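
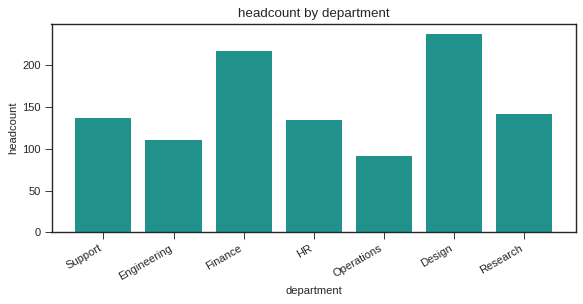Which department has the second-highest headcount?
Top 3: Design ≈ 240, Finance ≈ 220, Research ≈ 140.

Finance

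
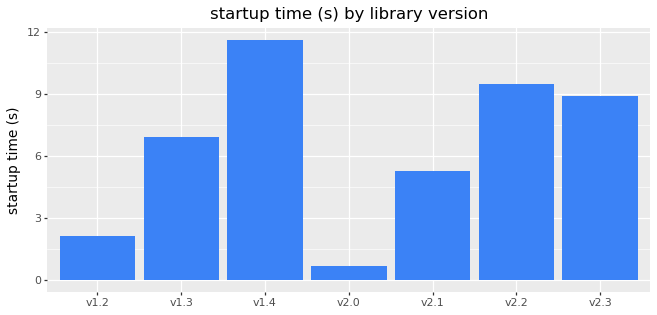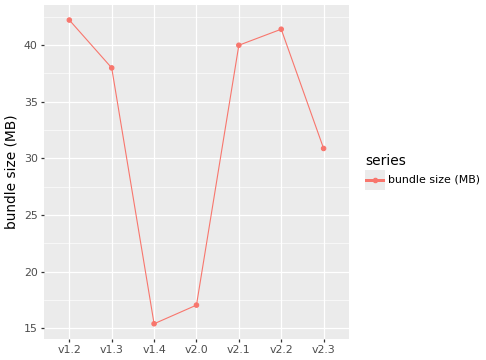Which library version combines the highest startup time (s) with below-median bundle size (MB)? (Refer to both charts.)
v1.4

Chart 2 median bundle size (MB) ≈ 40; below-median library versions: v1.4, v2.0, v2.3. Among those, v1.4 has the highest startup time (s) (≈ 12).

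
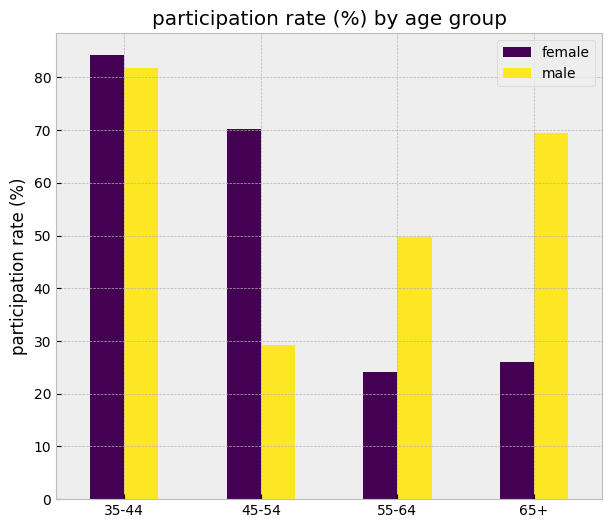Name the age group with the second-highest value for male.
65+

Top 3 for male: 35-44 ≈ 80, 65+ ≈ 70, 55-64 ≈ 50.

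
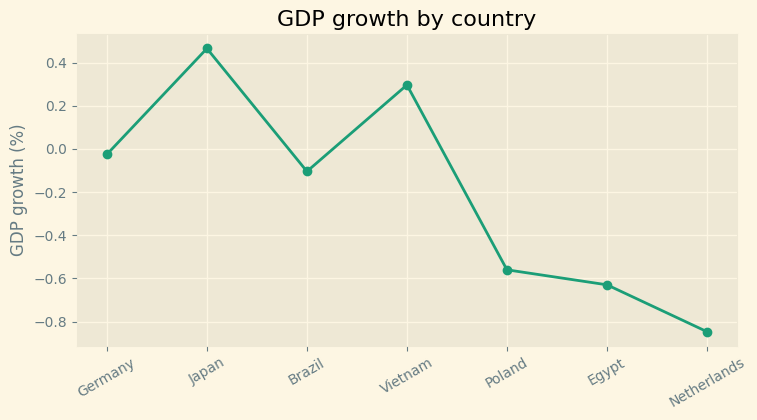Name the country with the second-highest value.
Vietnam

Top 3: Japan ≈ 0.4, Vietnam ≈ 0.2, Germany ≈ 0.0.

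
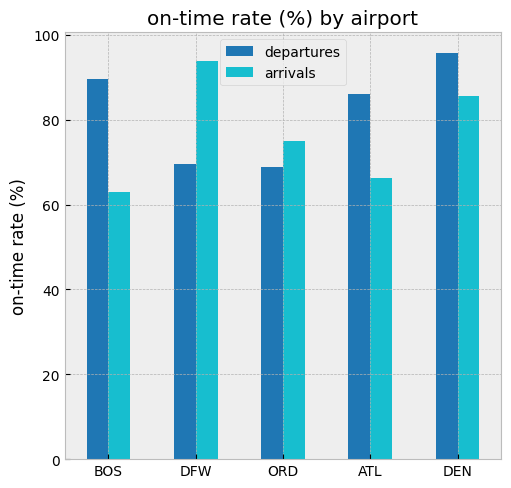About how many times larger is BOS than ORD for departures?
BOS ≈ 90, ORD ≈ 70; 90/70 ≈ 1.29.

≈ 1.29×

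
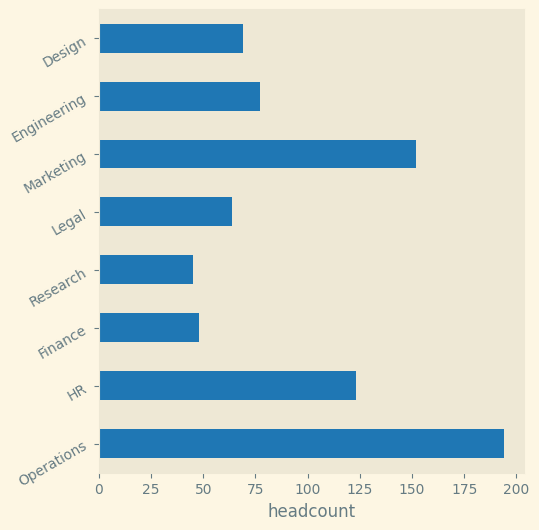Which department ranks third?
Top 4: Operations ≈ 200, Marketing ≈ 160, HR ≈ 120, Engineering ≈ 80.

HR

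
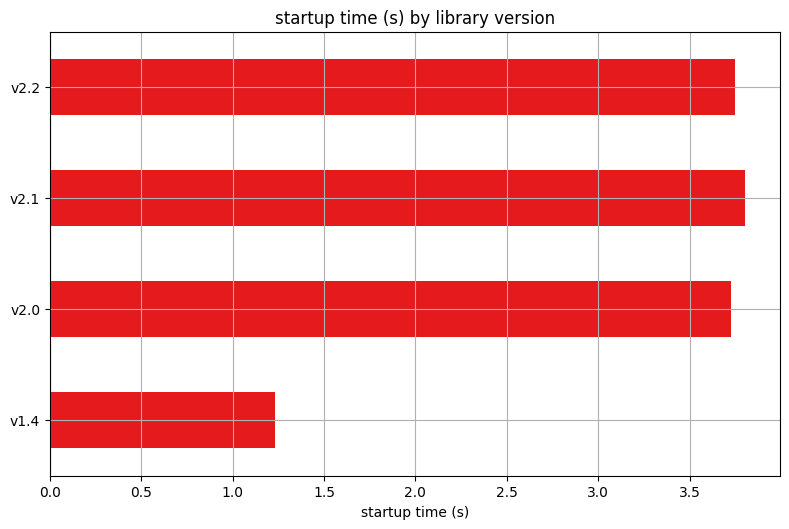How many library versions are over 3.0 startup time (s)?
Above 3.0: v2.0, v2.1, v2.2.

3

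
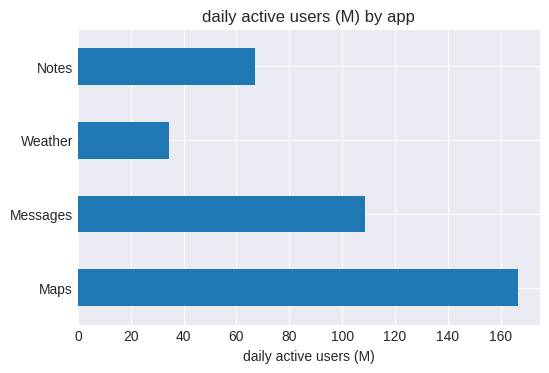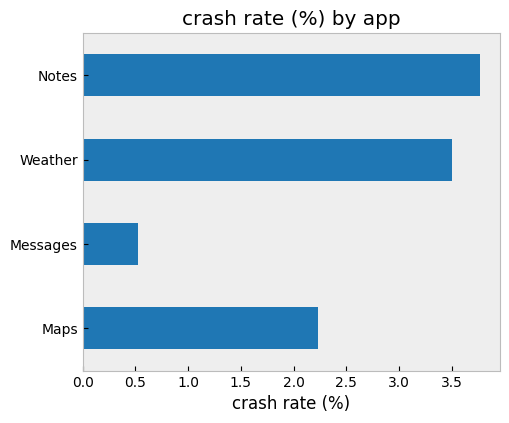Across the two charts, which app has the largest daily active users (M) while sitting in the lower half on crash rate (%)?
Maps

Chart 2 median crash rate (%) ≈ 3; below-median apps: Maps, Messages. Among those, Maps has the highest daily active users (M) (≈ 160).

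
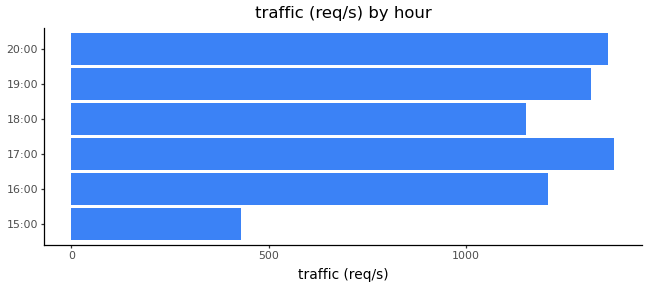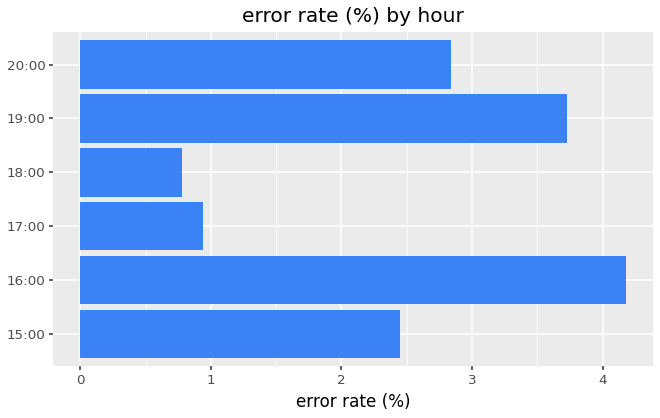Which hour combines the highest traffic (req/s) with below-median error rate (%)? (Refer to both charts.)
17:00

Chart 2 median error rate (%) ≈ 2.5; below-median hours: 15:00, 17:00, 18:00. Among those, 17:00 has the highest traffic (req/s) (≈ 1400).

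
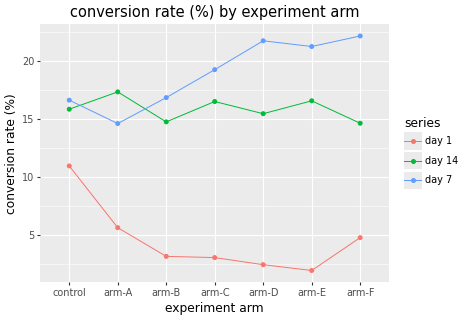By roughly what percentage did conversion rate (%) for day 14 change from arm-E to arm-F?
arm-E ≈ 16, arm-F ≈ 14; (14 − 16) / 16 ≈ -12.5%.

≈ -12.5%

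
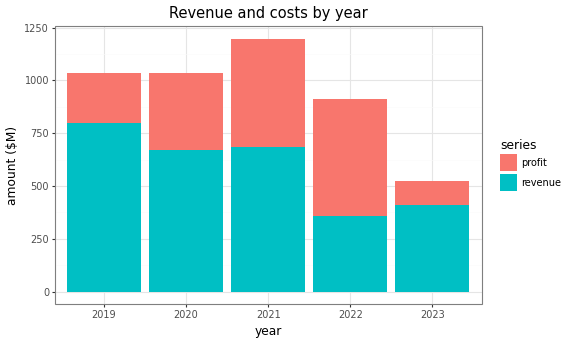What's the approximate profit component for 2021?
profit top ≈ 1200, bottom ≈ 700; segment ≈ 500.

≈ 500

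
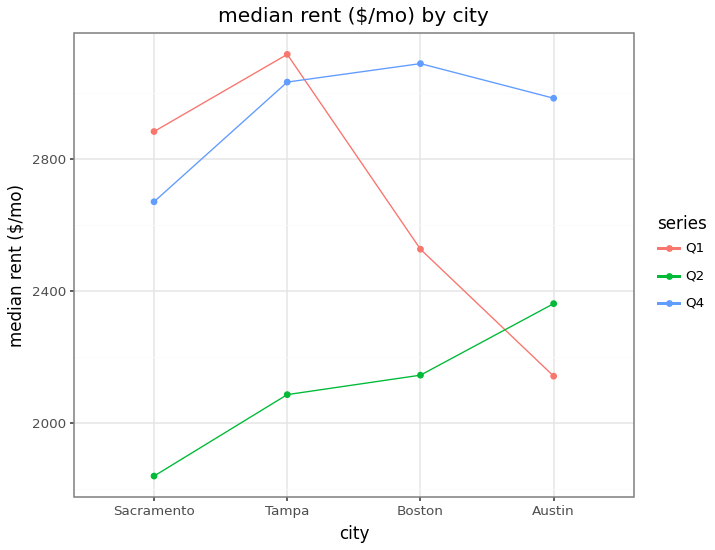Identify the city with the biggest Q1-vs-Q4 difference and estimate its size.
Austin, ≈ 800 $/mo

Austin: Q1 ≈ 2200, Q4 ≈ 3000 → gap ≈ 800. Next-largest (Boston) is only ≈ 400.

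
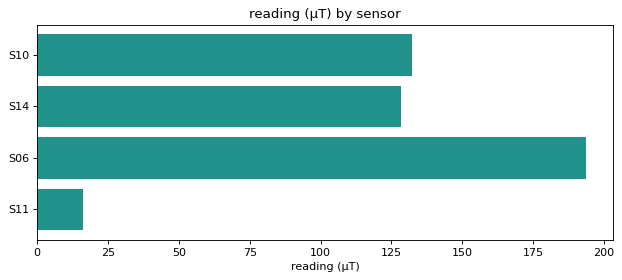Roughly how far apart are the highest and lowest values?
Max S06 ≈ 200, min S11 ≈ 20; range ≈ 180.

≈ 180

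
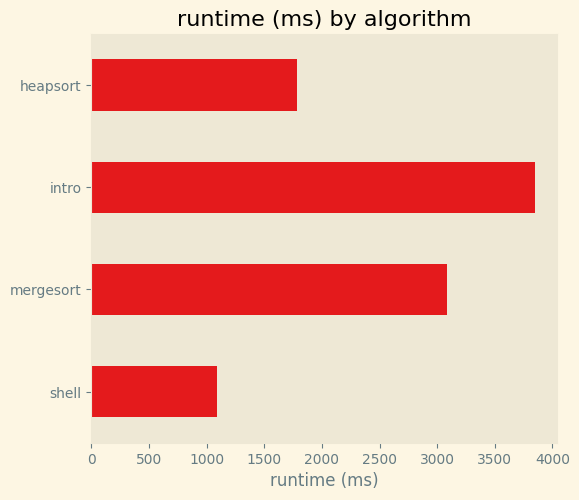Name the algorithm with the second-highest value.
Top 3: intro ≈ 4000, mergesort ≈ 3000, heapsort ≈ 2000.

mergesort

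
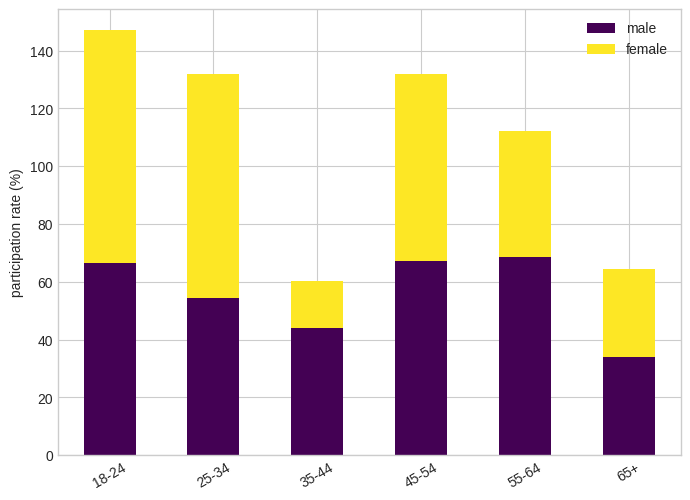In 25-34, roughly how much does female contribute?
≈ 80

female top ≈ 140, bottom ≈ 60; segment ≈ 80.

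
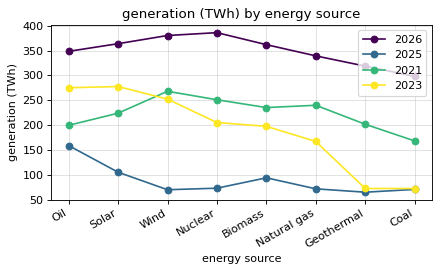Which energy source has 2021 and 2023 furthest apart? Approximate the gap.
Geothermal, ≈ 150 TWh

Geothermal: 2021 ≈ 200, 2023 ≈ 50 → gap ≈ 150. Next-largest (Coal) is only ≈ 100.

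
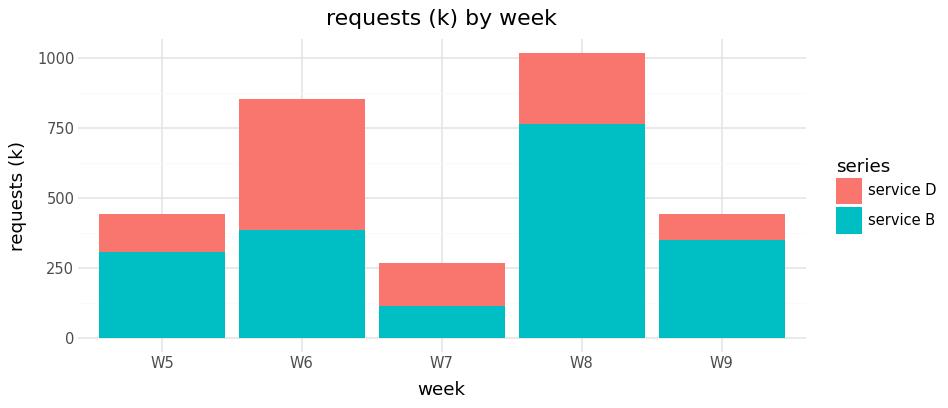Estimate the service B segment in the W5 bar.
≈ 300

service B top ≈ 300, bottom ≈ 0; segment ≈ 300.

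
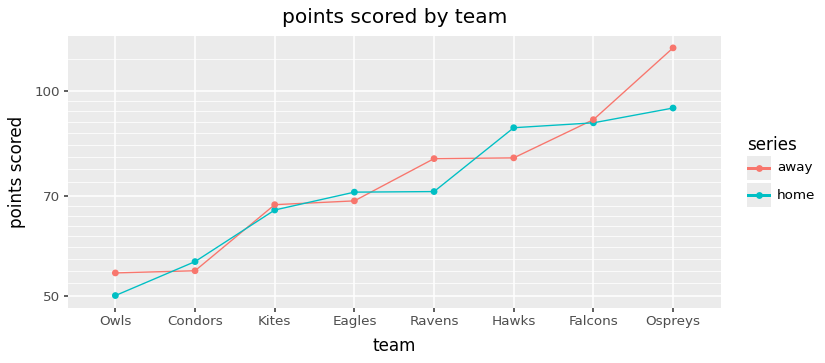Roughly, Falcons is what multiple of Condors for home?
≈ 1.5×

Falcons ≈ 90, Condors ≈ 60; 90/60 ≈ 1.5.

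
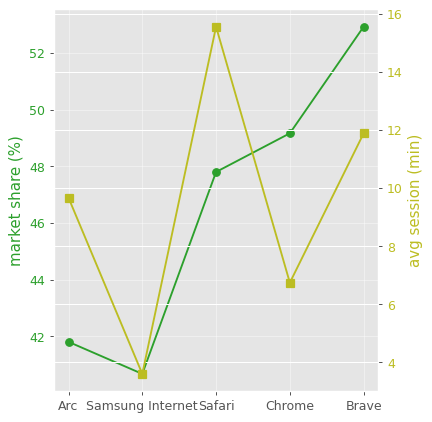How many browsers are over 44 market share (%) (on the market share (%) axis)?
3

Above 44: Safari, Chrome, Brave.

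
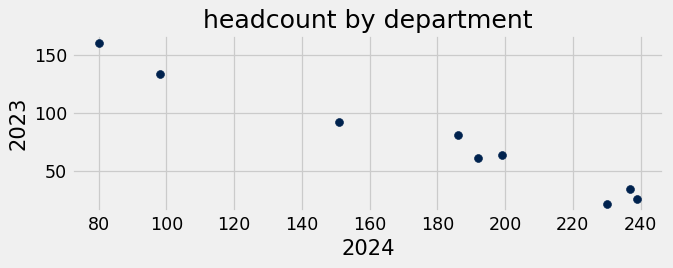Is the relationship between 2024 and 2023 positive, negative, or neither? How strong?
Points are negatively correlated; strong (|r| ≈ 1.0).

negative, strong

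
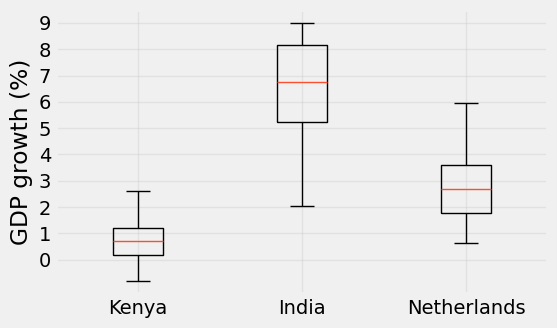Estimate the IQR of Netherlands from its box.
≈ 2

Q3 ≈ 4, Q1 ≈ 2; IQR ≈ 2.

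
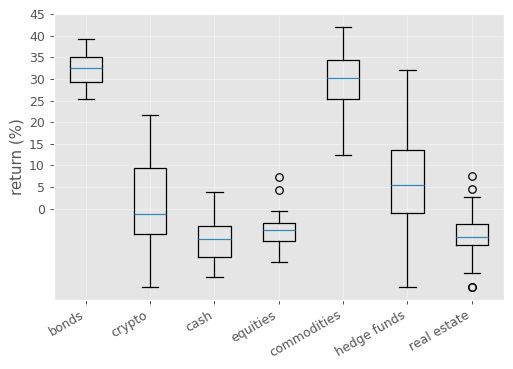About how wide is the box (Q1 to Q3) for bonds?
Q3 ≈ 35, Q1 ≈ 30; IQR ≈ 5.

≈ 5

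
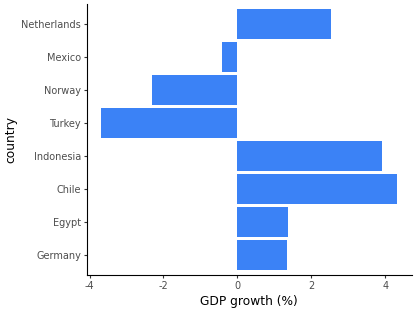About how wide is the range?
Max Chile ≈ 4, min Turkey ≈ -4; range ≈ 8.

≈ 8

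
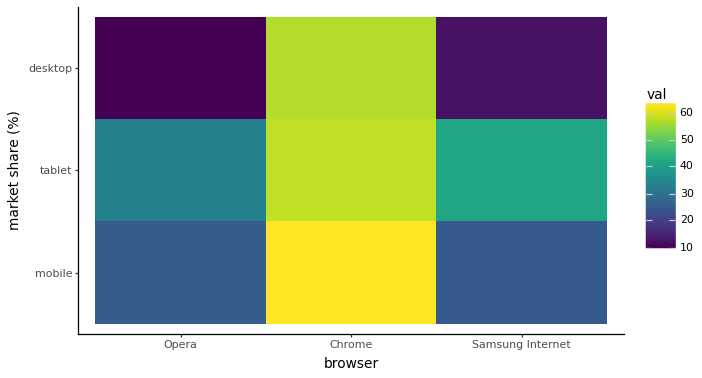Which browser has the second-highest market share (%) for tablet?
Samsung Internet

Top 3 for tablet: Chrome ≈ 60, Samsung Internet ≈ 40, Opera ≈ 35.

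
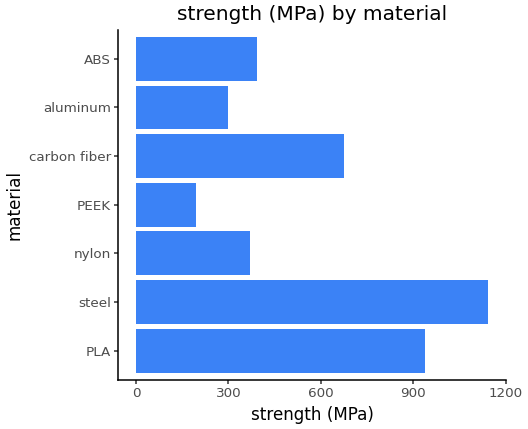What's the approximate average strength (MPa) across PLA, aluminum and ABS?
(900 + 300 + 400) / 3 ≈ 533.

≈ 533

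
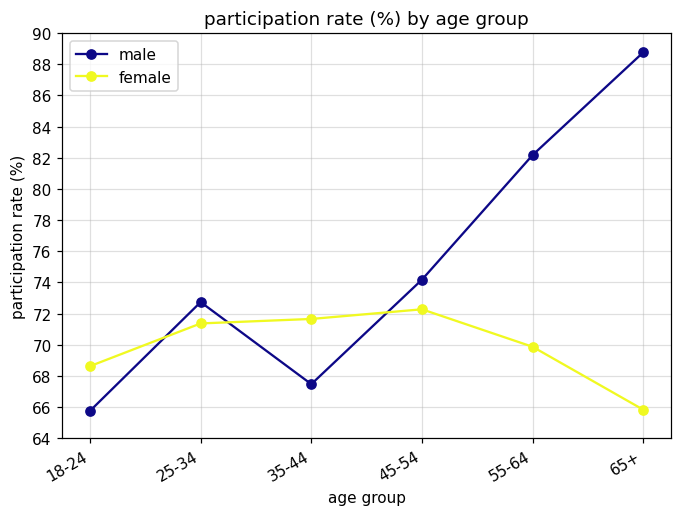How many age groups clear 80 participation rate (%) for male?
2

Above 80: 55-64, 65+.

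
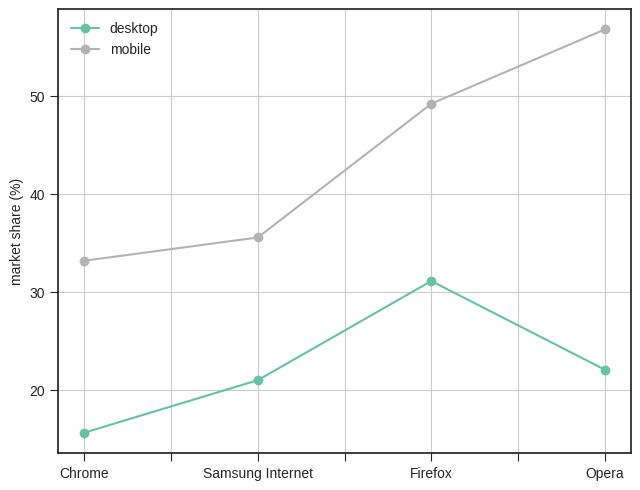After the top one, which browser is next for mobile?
Firefox

Top 3 for mobile: Opera ≈ 55, Firefox ≈ 50, Samsung Internet ≈ 35.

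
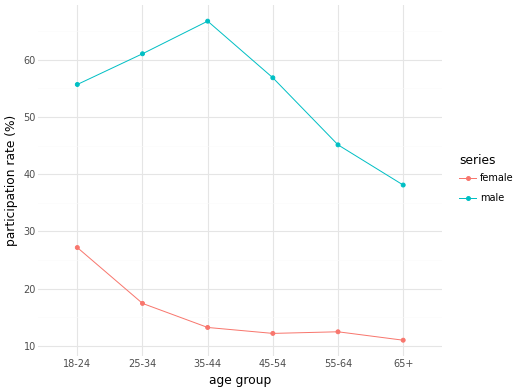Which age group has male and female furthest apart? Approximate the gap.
35-44: male ≈ 65, female ≈ 15 → gap ≈ 50. Next-largest (45-54) is only ≈ 45.

35-44, ≈ 50 %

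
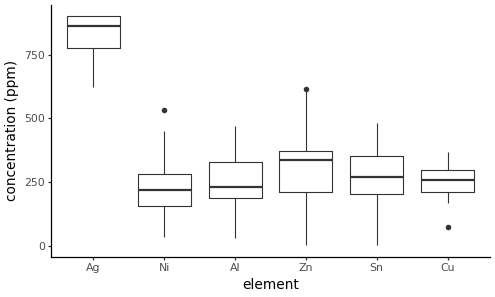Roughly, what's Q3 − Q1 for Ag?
≈ 100

Q3 ≈ 900, Q1 ≈ 800; IQR ≈ 100.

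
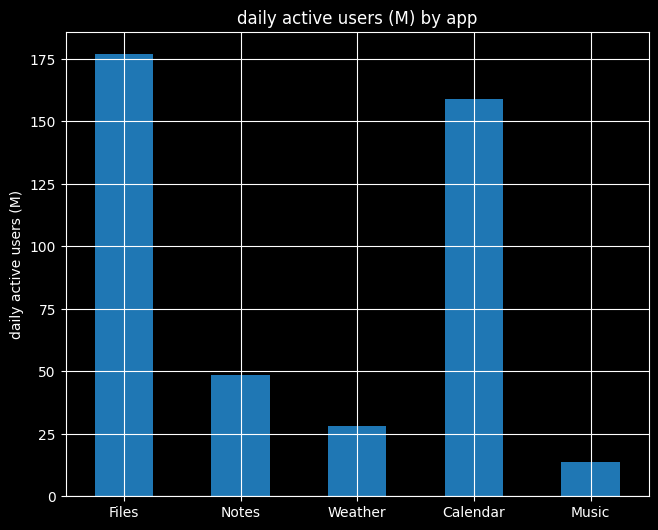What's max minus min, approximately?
Max Files ≈ 180, min Music ≈ 20; range ≈ 160.

≈ 160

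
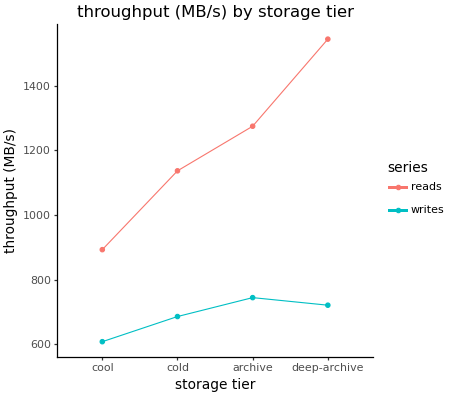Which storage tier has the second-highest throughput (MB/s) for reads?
Top 3 for reads: deep-archive ≈ 1500, archive ≈ 1300, cold ≈ 1100.

archive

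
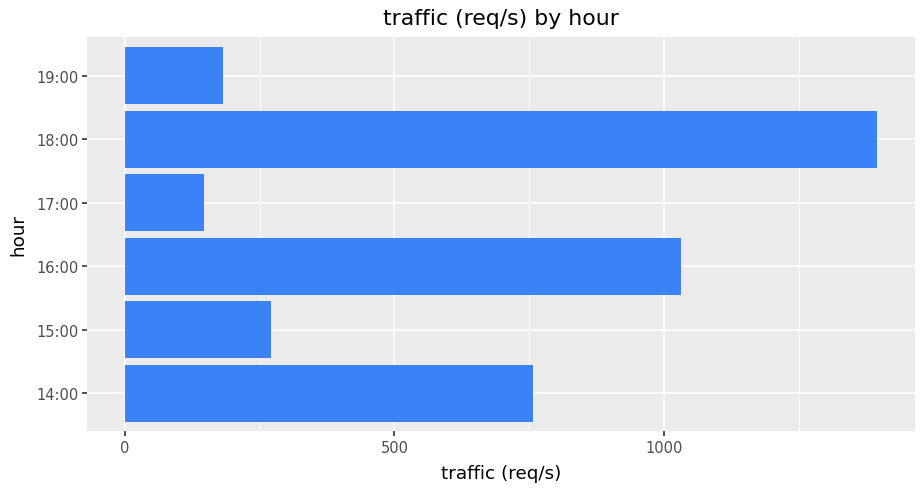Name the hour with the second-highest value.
Top 3: 18:00 ≈ 1400, 16:00 ≈ 1000, 14:00 ≈ 800.

16:00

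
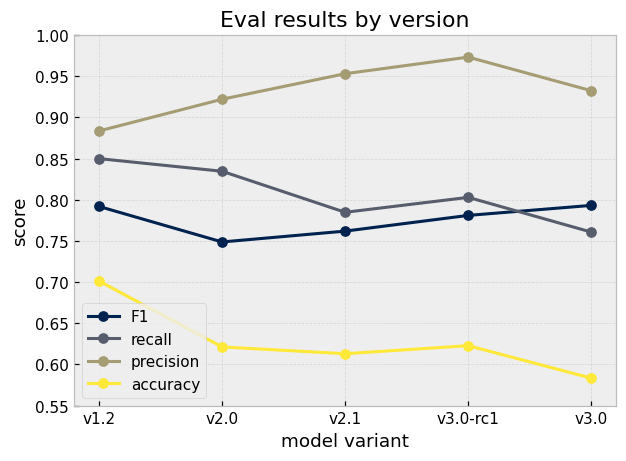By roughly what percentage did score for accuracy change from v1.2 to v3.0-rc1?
v1.2 ≈ 0.70, v3.0-rc1 ≈ 0.60; (0.60 − 0.70) / 0.70 ≈ -14.3%.

≈ -14.3%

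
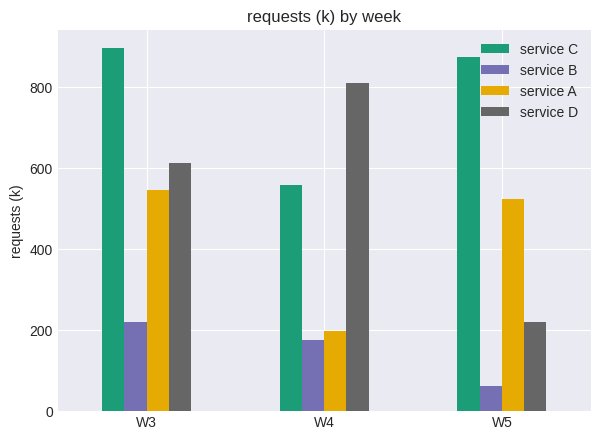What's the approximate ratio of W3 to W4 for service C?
W3 ≈ 900, W4 ≈ 600; 900/600 ≈ 1.5.

≈ 1.5×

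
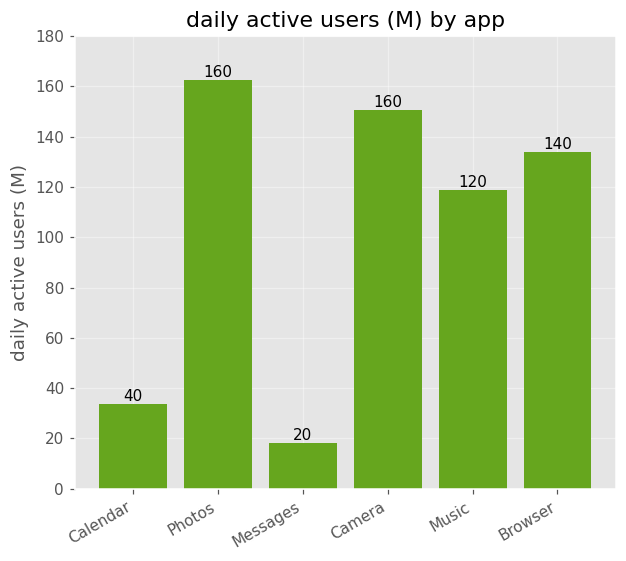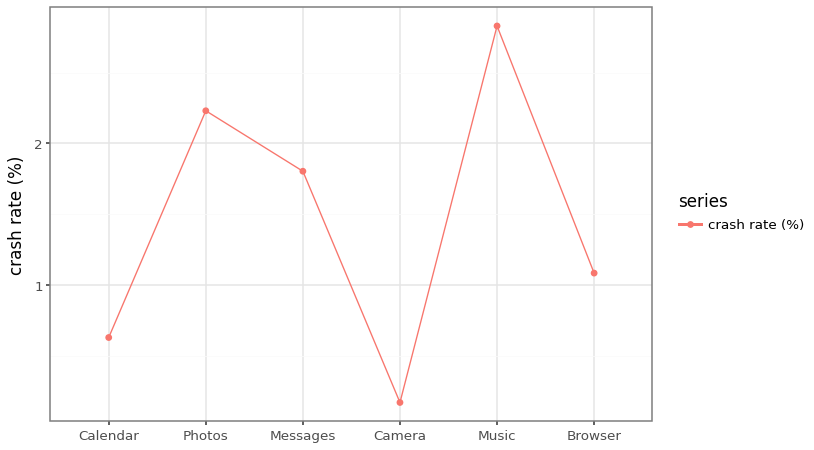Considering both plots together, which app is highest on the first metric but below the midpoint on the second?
Chart 2 median crash rate (%) ≈ 1.5; below-median apps: Calendar, Camera, Browser. Among those, Camera has the highest daily active users (M) (≈ 160).

Camera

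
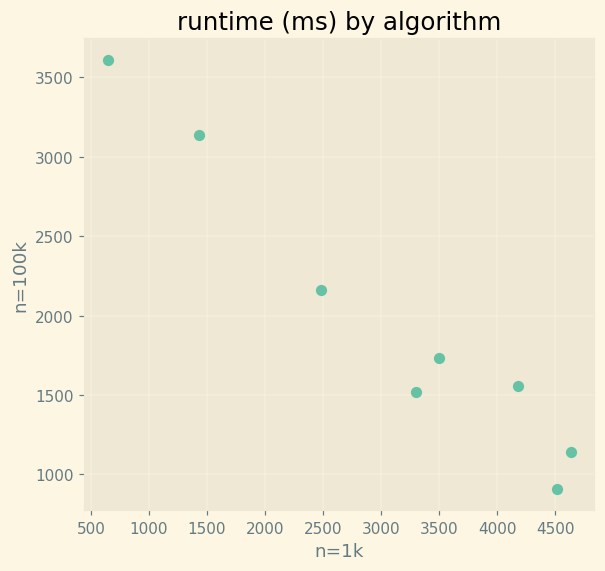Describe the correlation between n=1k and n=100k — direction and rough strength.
negative, strong

Points are negatively correlated; strong (|r| ≈ 1.0).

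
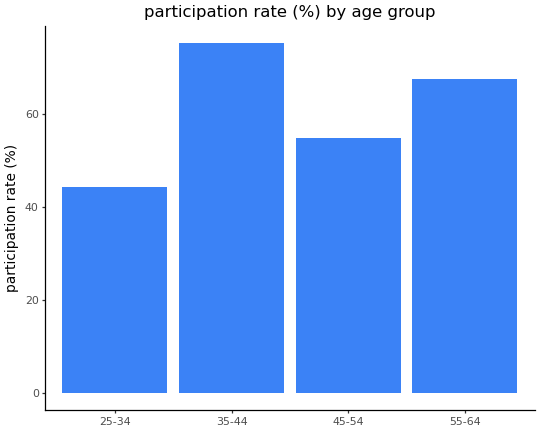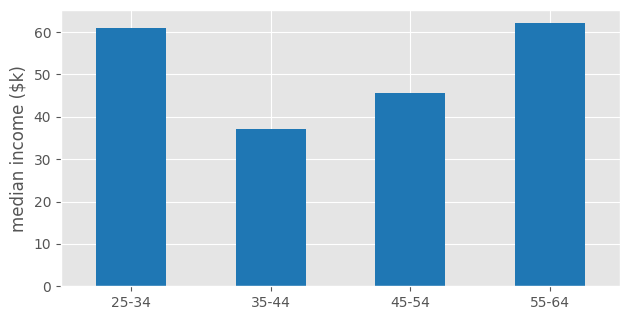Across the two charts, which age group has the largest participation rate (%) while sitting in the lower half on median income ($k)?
35-44

Chart 2 median median income ($k) ≈ 50; below-median age groups: 35-44, 45-54. Among those, 35-44 has the highest participation rate (%) (≈ 80).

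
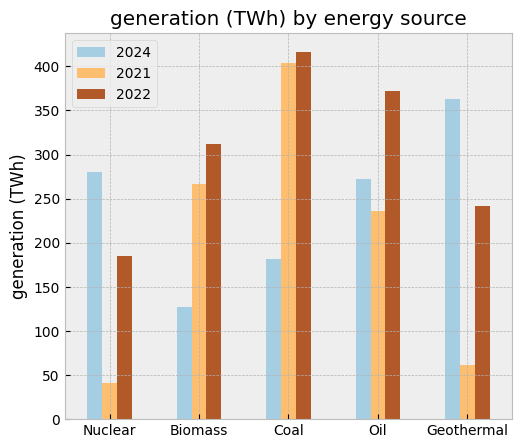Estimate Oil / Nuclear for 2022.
≈ 1.75×

Oil ≈ 350, Nuclear ≈ 200; 350/200 ≈ 1.75.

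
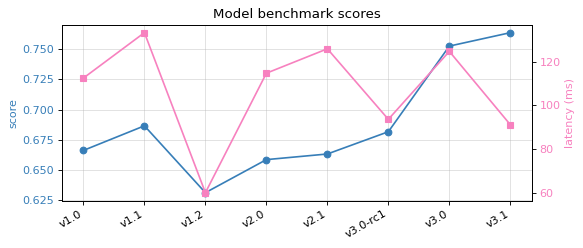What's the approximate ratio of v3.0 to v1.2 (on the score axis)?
v3.0 ≈ 0.76, v1.2 ≈ 0.64; 0.76/0.64 ≈ 1.19.

≈ 1.19×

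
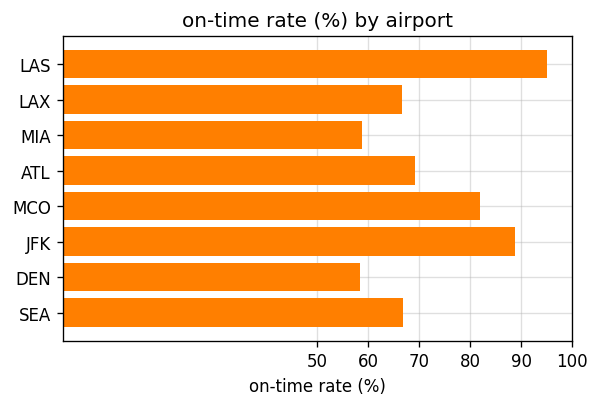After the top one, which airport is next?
Top 3: LAS ≈ 100, JFK ≈ 90, MCO ≈ 80.

JFK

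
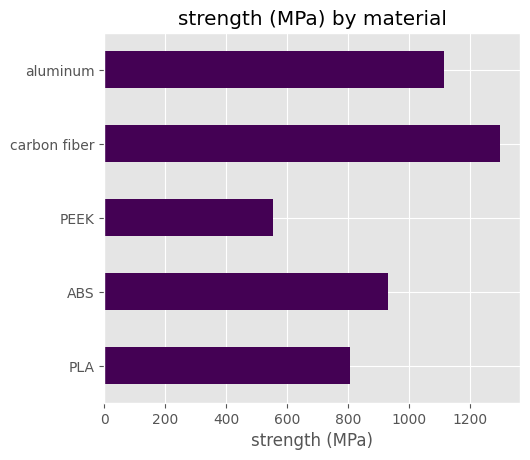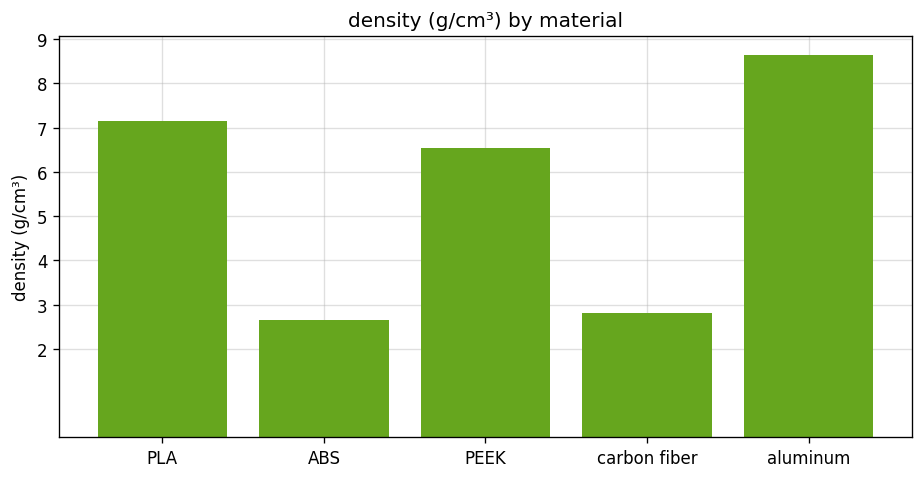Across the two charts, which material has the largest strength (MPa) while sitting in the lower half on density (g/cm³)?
Chart 2 median density (g/cm³) ≈ 7; below-median materials: ABS, carbon fiber. Among those, carbon fiber has the highest strength (MPa) (≈ 1200).

carbon fiber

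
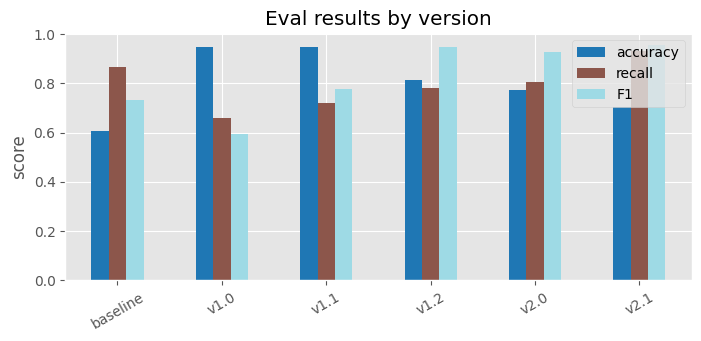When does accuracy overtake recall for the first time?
baseline: accuracy ≈ 0.6 vs recall ≈ 0.9 (not yet); v1.0: accuracy ≈ 0.9 vs recall ≈ 0.7 (first crossover).

v1.0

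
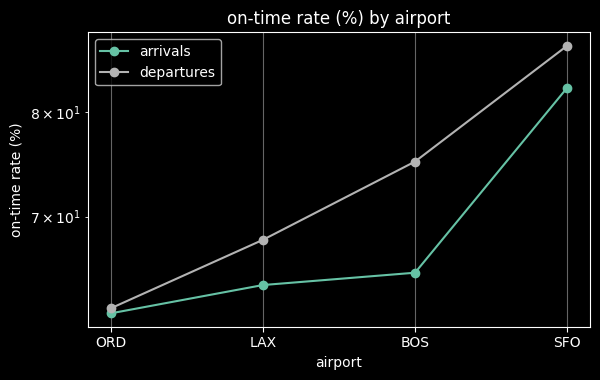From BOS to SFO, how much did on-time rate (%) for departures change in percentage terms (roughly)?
BOS ≈ 75, SFO ≈ 85; (85 − 75) / 75 ≈ +13.3%.

≈ +13.3%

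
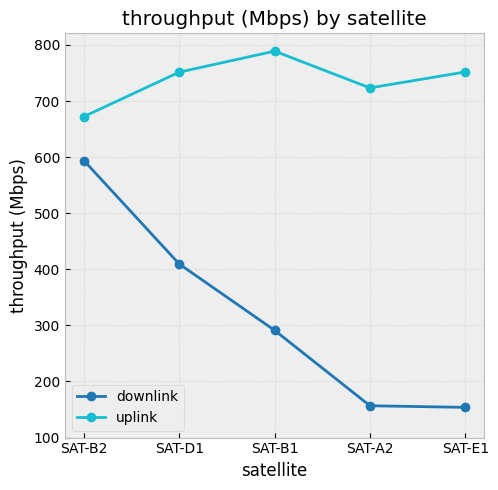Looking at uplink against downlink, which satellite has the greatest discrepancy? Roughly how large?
SAT-E1: uplink ≈ 800, downlink ≈ 200 → gap ≈ 600. Next-largest (SAT-A2) is only ≈ 500.

SAT-E1, ≈ 600 Mbps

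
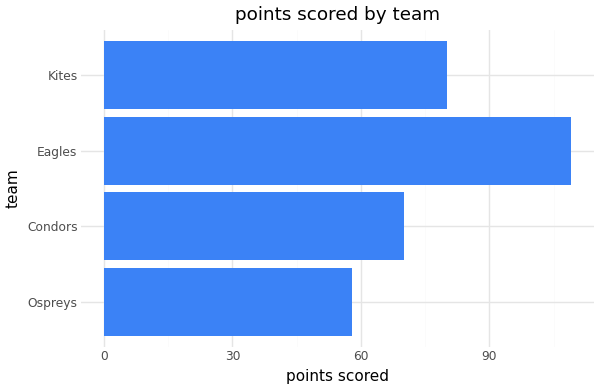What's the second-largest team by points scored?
Top 3: Eagles ≈ 110, Kites ≈ 80, Condors ≈ 70.

Kites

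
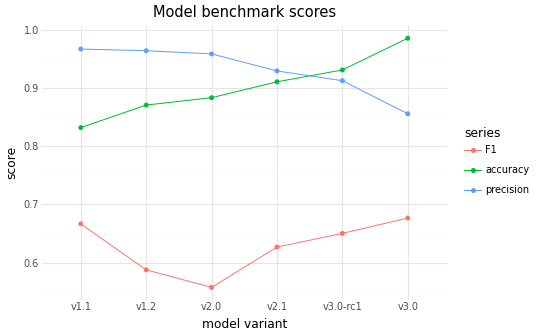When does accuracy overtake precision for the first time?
v2.1: accuracy ≈ 0.90 vs precision ≈ 0.95 (not yet); v3.0-rc1: accuracy ≈ 0.95 vs precision ≈ 0.90 (first crossover).

v3.0-rc1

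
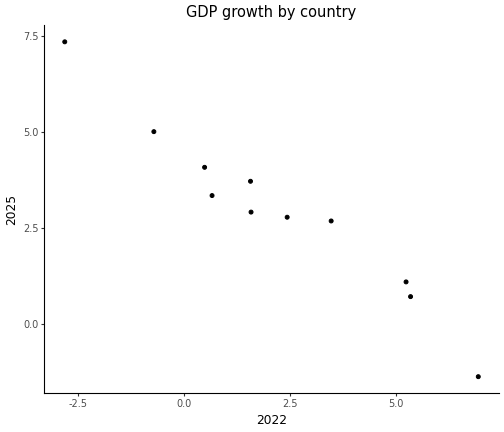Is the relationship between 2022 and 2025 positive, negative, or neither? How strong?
Points are negatively correlated; strong (|r| ≈ 1.0).

negative, strong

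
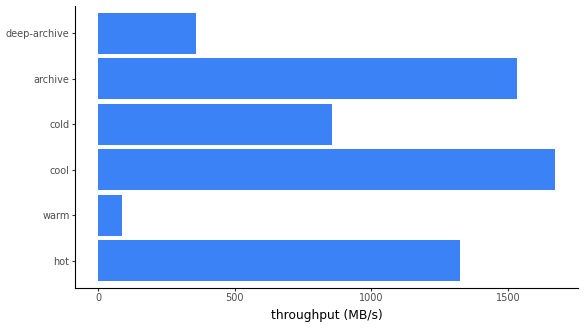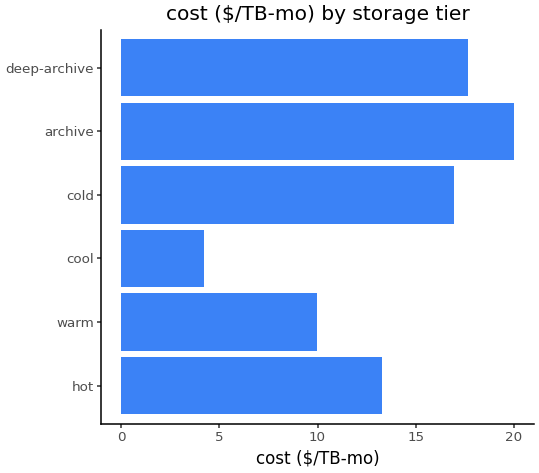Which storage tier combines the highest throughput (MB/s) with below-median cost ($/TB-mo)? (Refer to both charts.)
Chart 2 median cost ($/TB-mo) ≈ 16; below-median storage tiers: hot, warm, cool. Among those, cool has the highest throughput (MB/s) (≈ 1600).

cool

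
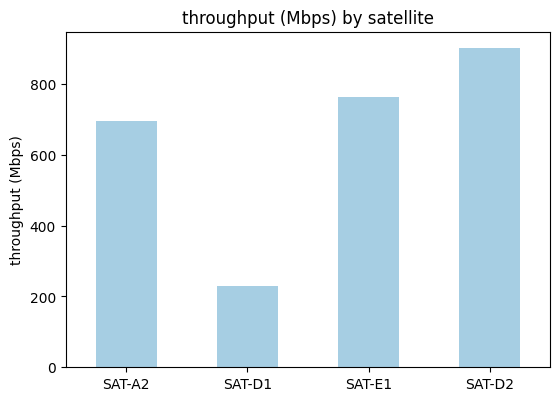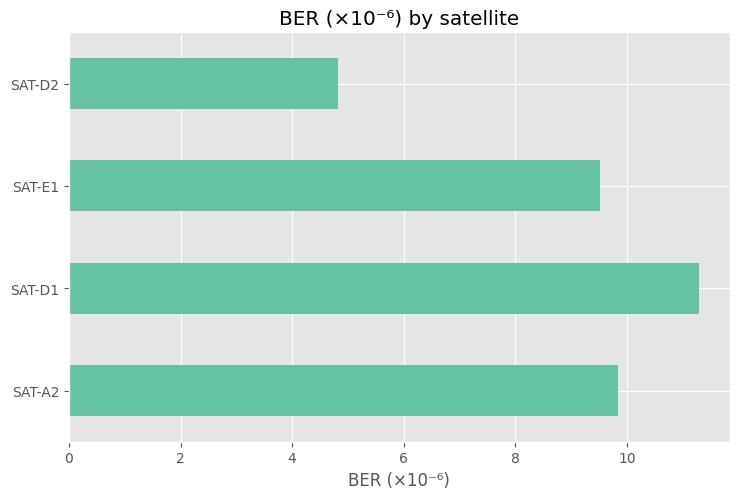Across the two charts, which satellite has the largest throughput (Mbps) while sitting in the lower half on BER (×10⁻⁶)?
SAT-D2

Chart 2 median BER (×10⁻⁶) ≈ 10; below-median satellites: SAT-E1, SAT-D2. Among those, SAT-D2 has the highest throughput (Mbps) (≈ 900).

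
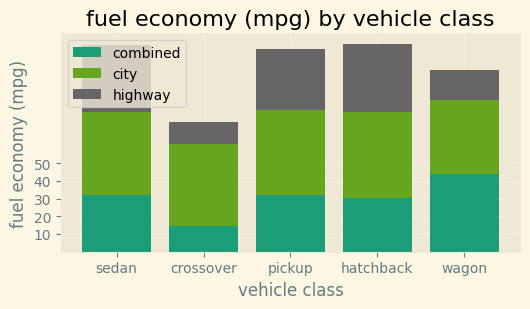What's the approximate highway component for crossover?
highway top ≈ 70, bottom ≈ 60; segment ≈ 10.

≈ 10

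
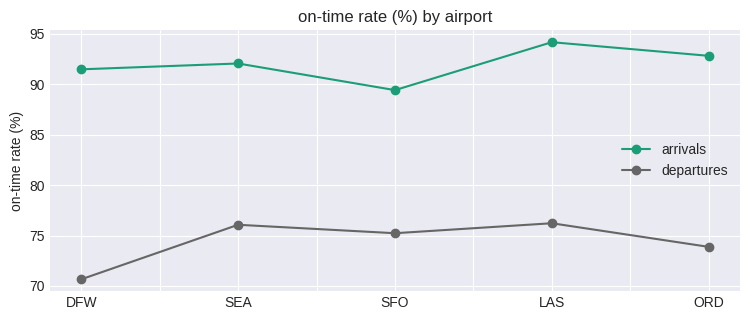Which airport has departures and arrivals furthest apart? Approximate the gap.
DFW, ≈ 22 %

DFW: departures ≈ 70, arrivals ≈ 92 → gap ≈ 22. Next-largest (ORD) is only ≈ 18.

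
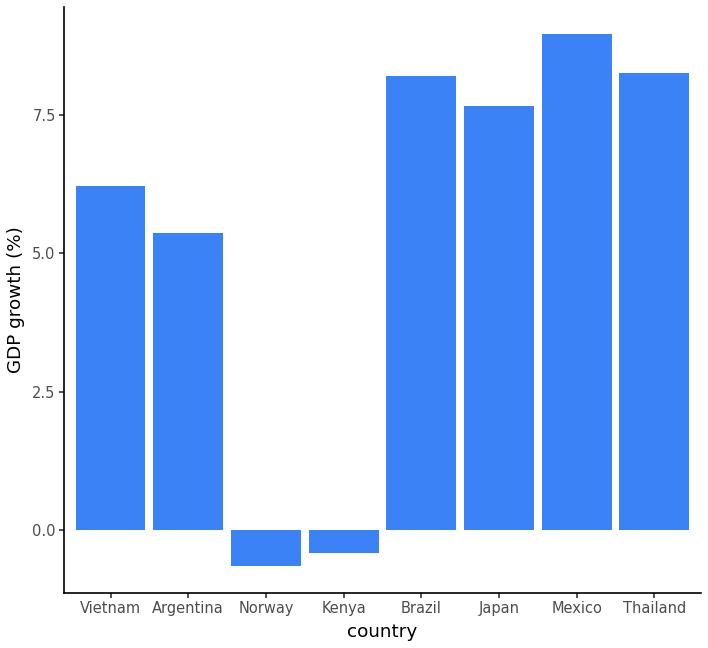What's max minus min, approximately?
Max Mexico ≈ 9, min Norway ≈ -1; range ≈ 10.

≈ 10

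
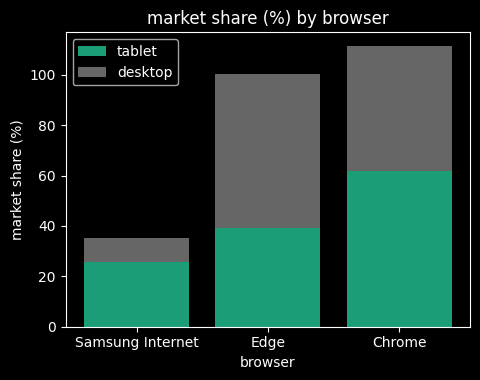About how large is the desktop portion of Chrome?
desktop top ≈ 110, bottom ≈ 60; segment ≈ 50.

≈ 50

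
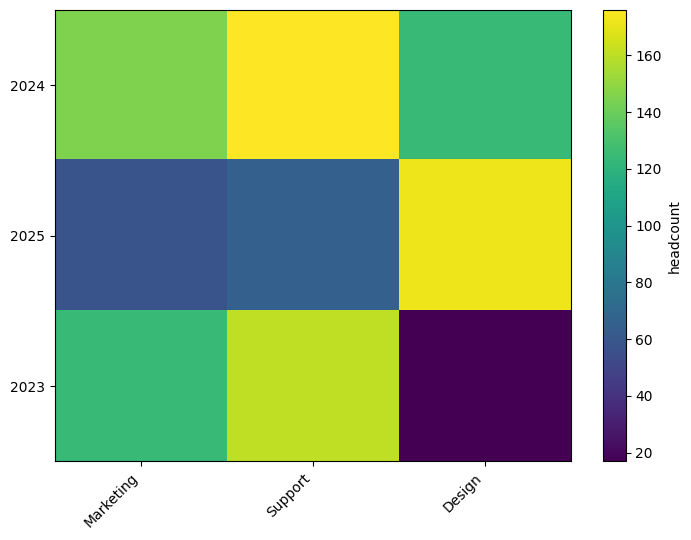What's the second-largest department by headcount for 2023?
Top 3 for 2023: Support ≈ 160, Marketing ≈ 120, Design ≈ 20.

Marketing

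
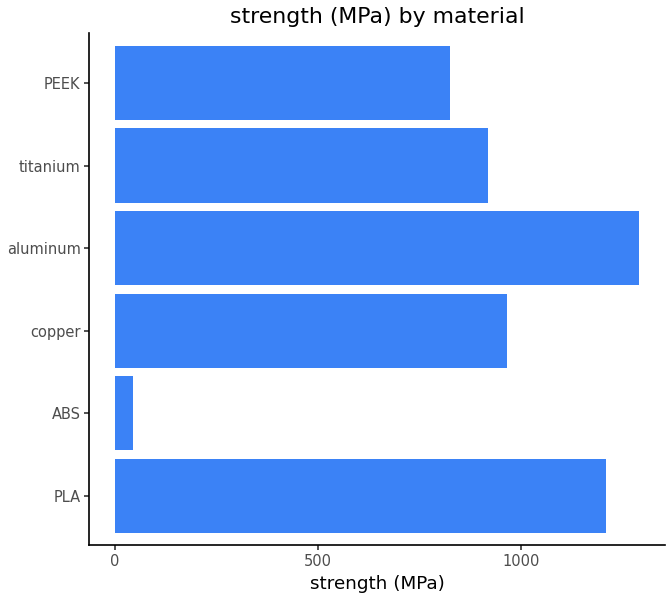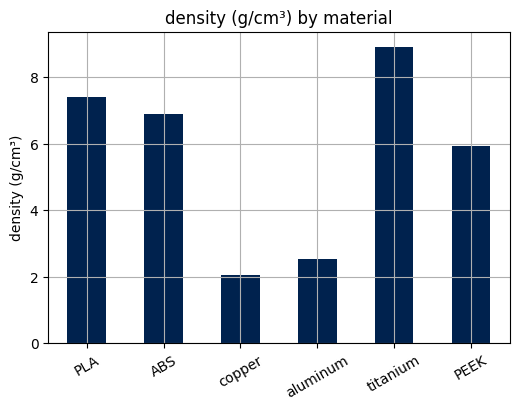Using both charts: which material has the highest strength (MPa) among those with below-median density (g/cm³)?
aluminum

Chart 2 median density (g/cm³) ≈ 6; below-median materials: copper, aluminum, PEEK. Among those, aluminum has the highest strength (MPa) (≈ 1200).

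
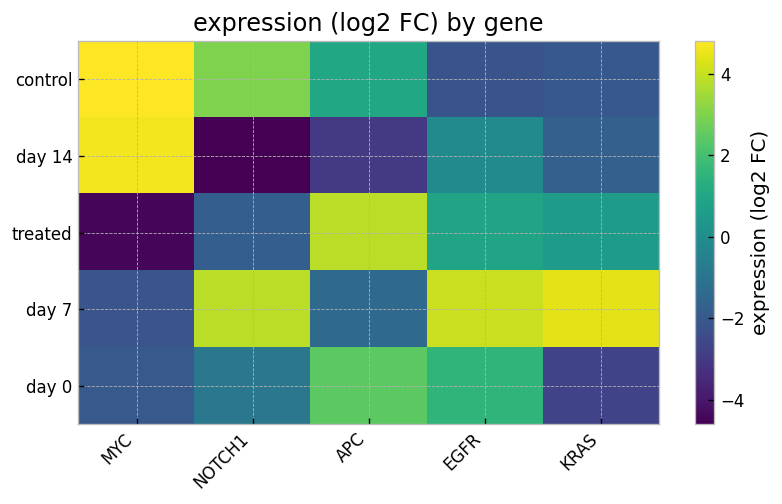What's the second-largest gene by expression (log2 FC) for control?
Top 3 for control: MYC ≈ 5, NOTCH1 ≈ 3, APC ≈ 1.

NOTCH1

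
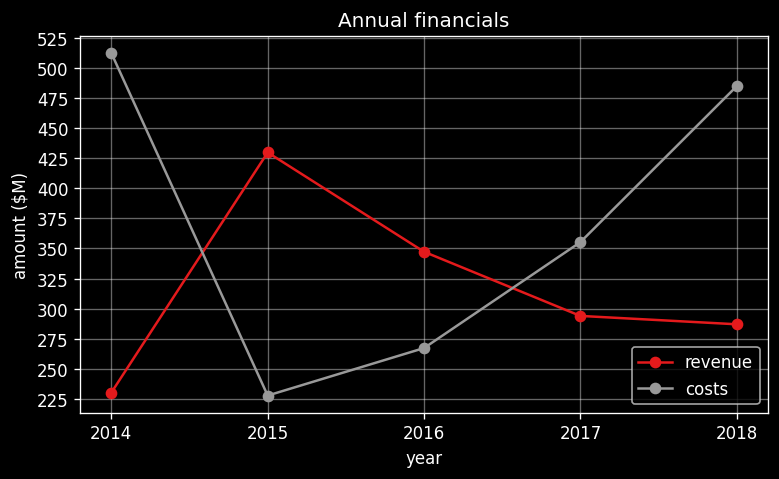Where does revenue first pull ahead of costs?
2014: revenue ≈ 225 vs costs ≈ 525 (not yet); 2015: revenue ≈ 425 vs costs ≈ 225 (first crossover).

2015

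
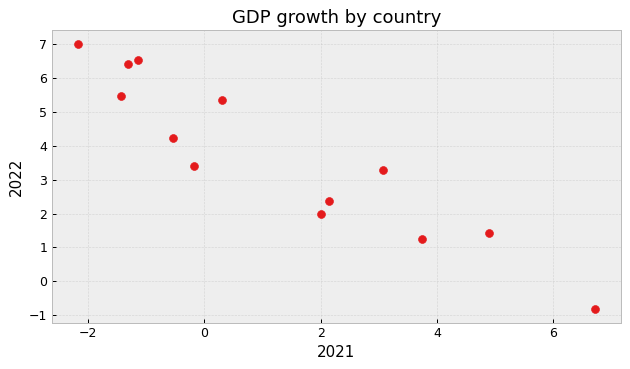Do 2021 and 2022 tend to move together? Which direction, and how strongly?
Points are negatively correlated; strong (|r| ≈ 0.9).

negative, strong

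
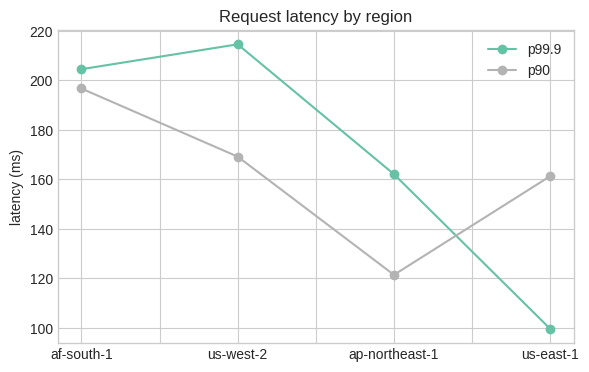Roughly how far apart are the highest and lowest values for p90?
Max af-south-1 ≈ 200, min ap-northeast-1 ≈ 120; range ≈ 80.

≈ 80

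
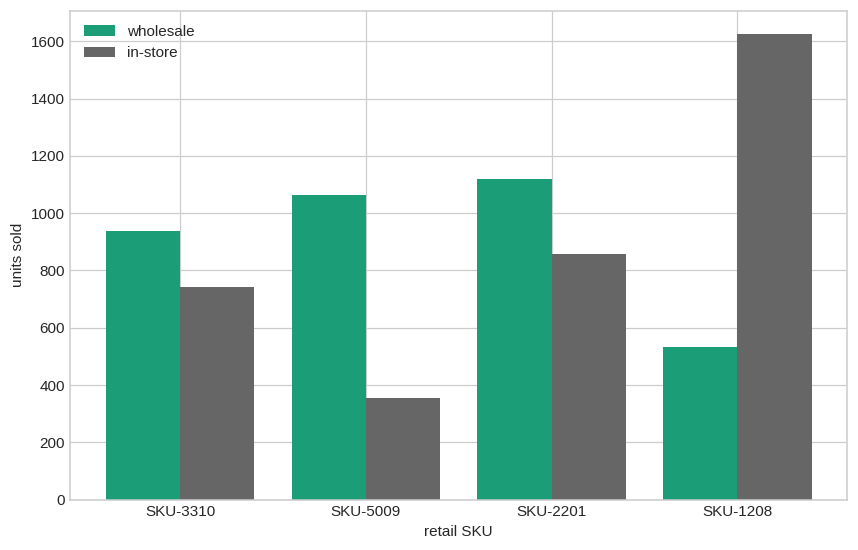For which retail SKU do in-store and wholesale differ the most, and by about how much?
SKU-1208, ≈ 1000

SKU-1208: in-store ≈ 1600, wholesale ≈ 600 → gap ≈ 1000. Next-largest (SKU-5009) is only ≈ 600.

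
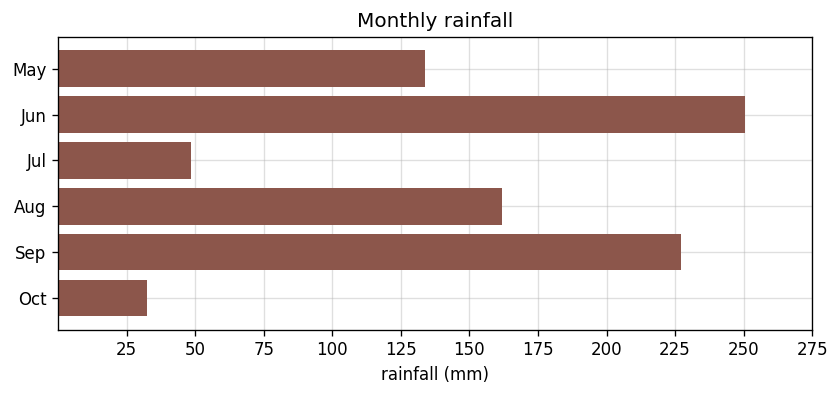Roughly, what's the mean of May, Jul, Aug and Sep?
≈ 138

(125 + 50 + 150 + 225) / 4 ≈ 138.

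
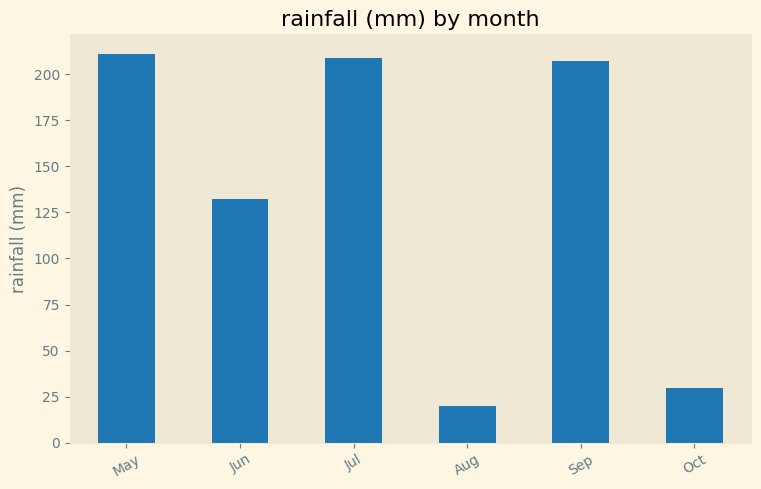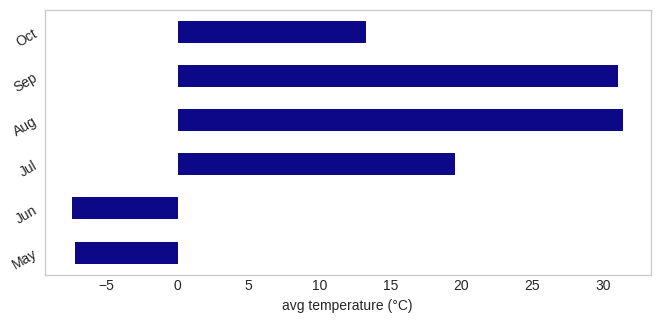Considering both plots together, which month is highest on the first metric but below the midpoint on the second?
May

Chart 2 median avg temperature (°C) ≈ 15; below-median months: May, Jun, Oct. Among those, May has the highest rainfall (mm) (≈ 220).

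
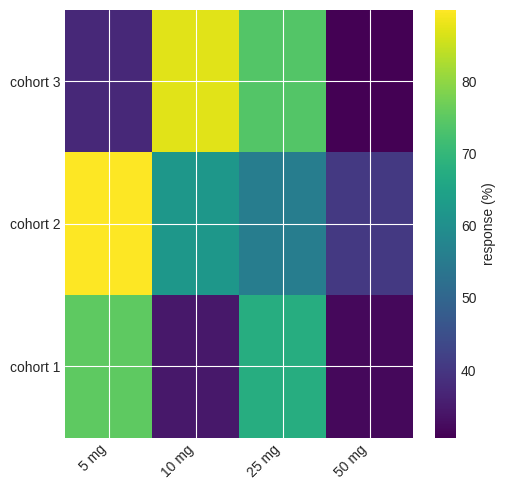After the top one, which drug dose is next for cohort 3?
25 mg

Top 3 for cohort 3: 10 mg ≈ 85, 25 mg ≈ 75, 5 mg ≈ 35.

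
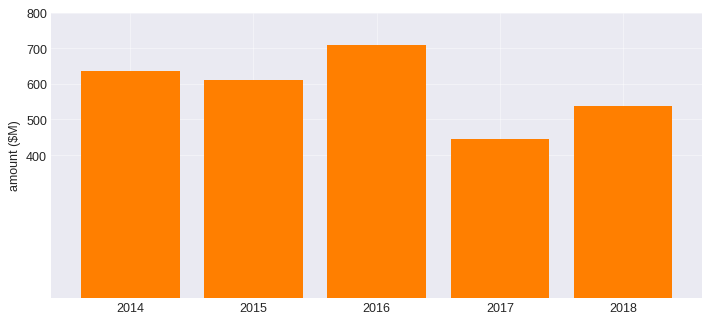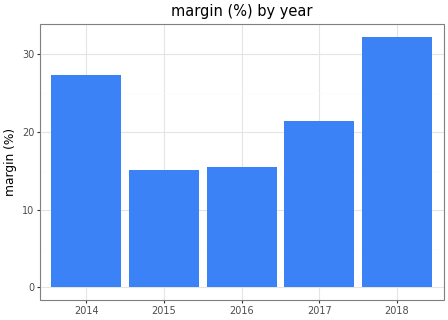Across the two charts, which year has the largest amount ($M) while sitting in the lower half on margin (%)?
2016

Chart 2 median margin (%) ≈ 20; below-median years: 2015, 2016. Among those, 2016 has the highest amount ($M) (≈ 700).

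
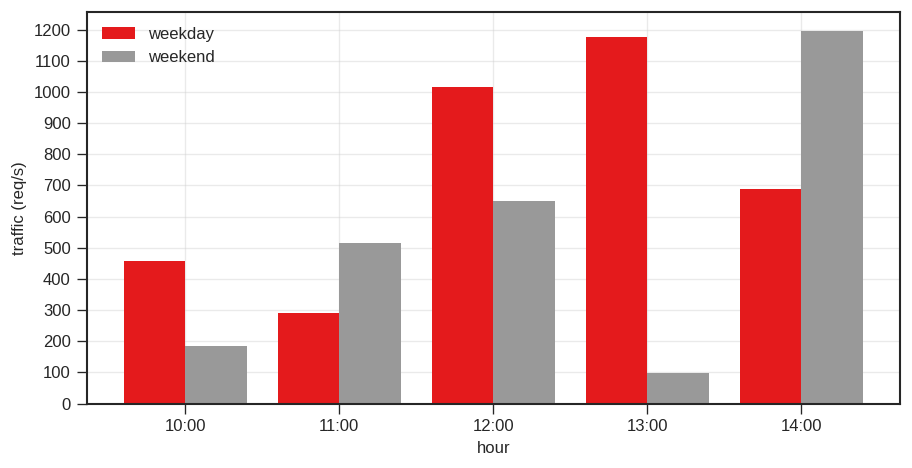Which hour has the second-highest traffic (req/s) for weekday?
Top 3 for weekday: 13:00 ≈ 1200, 12:00 ≈ 1000, 14:00 ≈ 700.

12:00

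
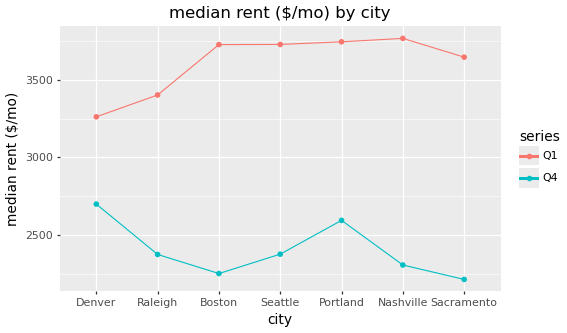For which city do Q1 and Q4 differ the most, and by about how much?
Boston: Q1 ≈ 3800, Q4 ≈ 2200 → gap ≈ 1600. Next-largest (Nashville) is only ≈ 1400.

Boston, ≈ 1600 $/mo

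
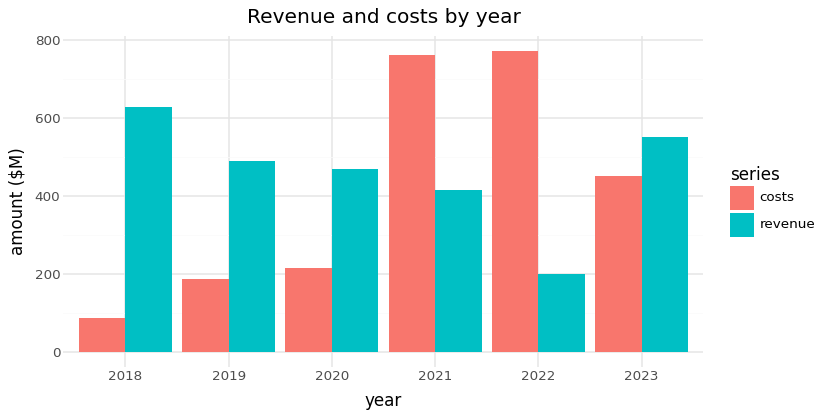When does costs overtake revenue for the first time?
2020: costs ≈ 200 vs revenue ≈ 500 (not yet); 2021: costs ≈ 800 vs revenue ≈ 400 (first crossover).

2021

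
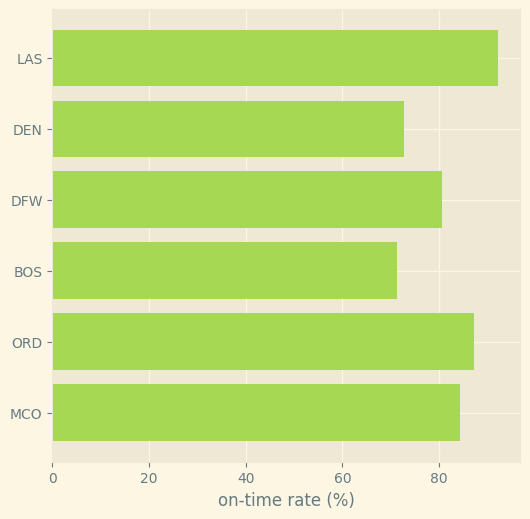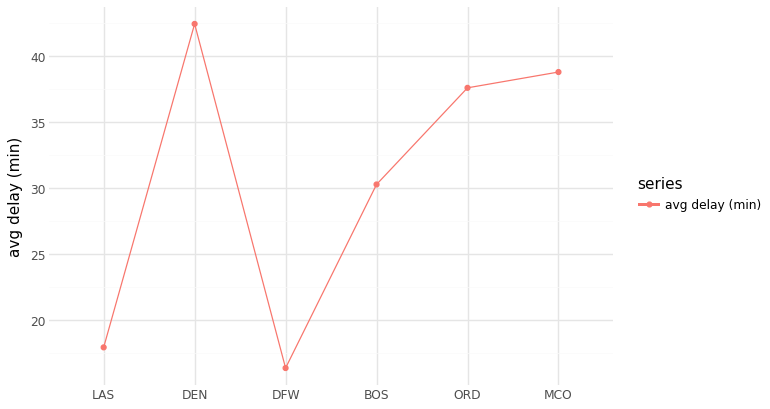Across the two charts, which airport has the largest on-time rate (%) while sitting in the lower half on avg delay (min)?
LAS

Chart 2 median avg delay (min) ≈ 35; below-median airports: LAS, DFW, BOS. Among those, LAS has the highest on-time rate (%) (≈ 90).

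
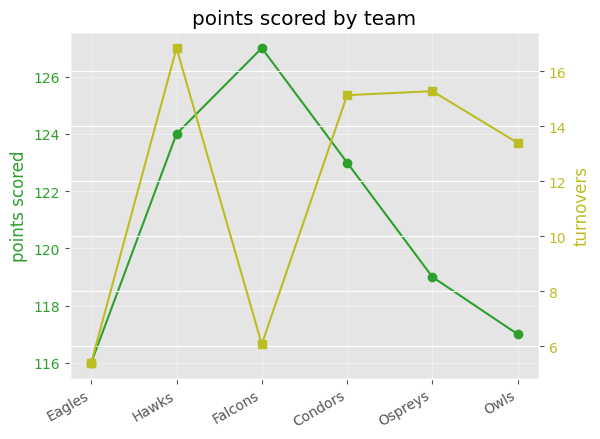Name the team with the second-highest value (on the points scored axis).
Top 3 (on the points scored axis): Falcons ≈ 127, Hawks ≈ 124, Condors ≈ 123.

Hawks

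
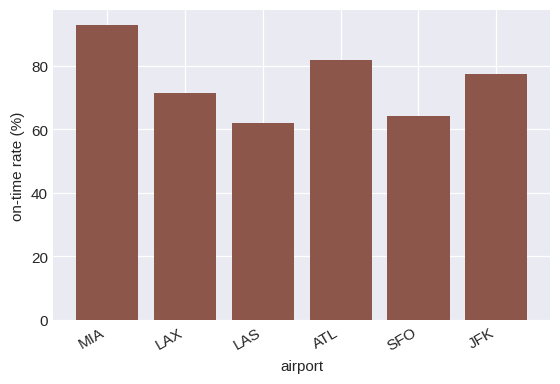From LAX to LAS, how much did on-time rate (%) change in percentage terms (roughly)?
LAX ≈ 70, LAS ≈ 60; (60 − 70) / 70 ≈ -14.3%.

≈ -14.3%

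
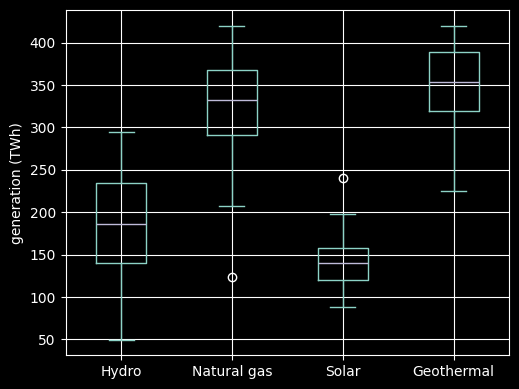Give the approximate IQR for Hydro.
Q3 ≈ 240, Q1 ≈ 140; IQR ≈ 100.

≈ 100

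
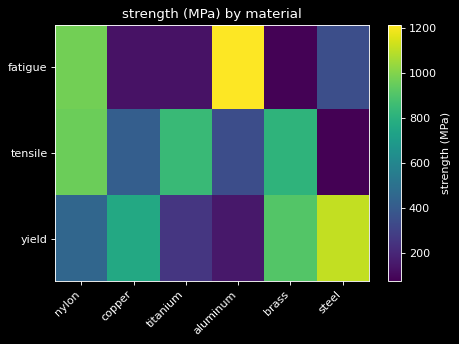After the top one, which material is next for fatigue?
nylon

Top 3 for fatigue: aluminum ≈ 1200, nylon ≈ 1000, steel ≈ 300.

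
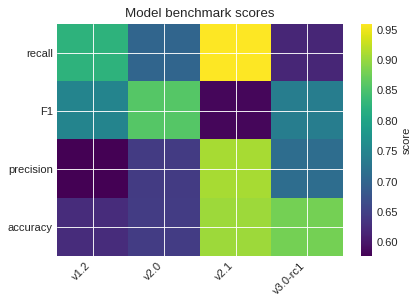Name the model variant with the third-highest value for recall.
v2.0

Top 4 for recall: v2.1 ≈ 0.95, v1.2 ≈ 0.80, v2.0 ≈ 0.70, v3.0-rc1 ≈ 0.60.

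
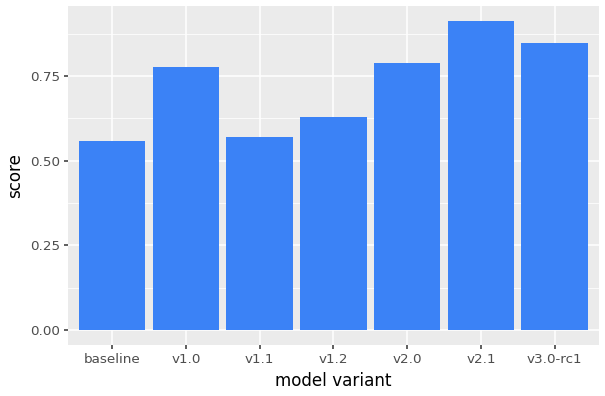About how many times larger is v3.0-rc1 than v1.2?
v3.0-rc1 ≈ 0.8, v1.2 ≈ 0.6; 0.8/0.6 ≈ 1.33.

≈ 1.33×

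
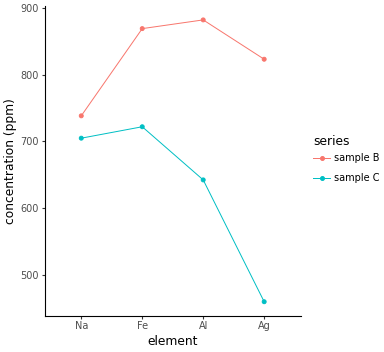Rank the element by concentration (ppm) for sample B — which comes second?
Top 3 for sample B: Al ≈ 900, Fe ≈ 850, Ag ≈ 800.

Fe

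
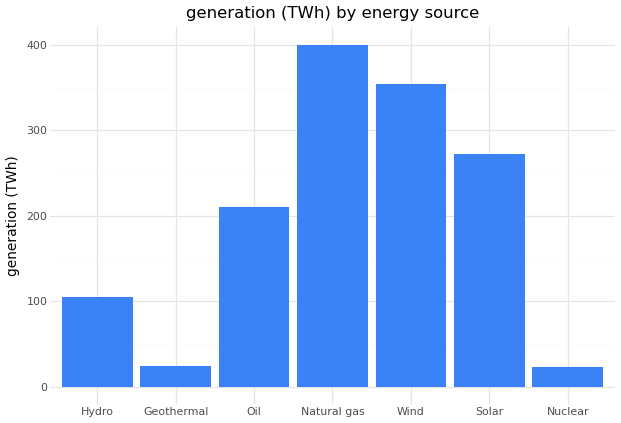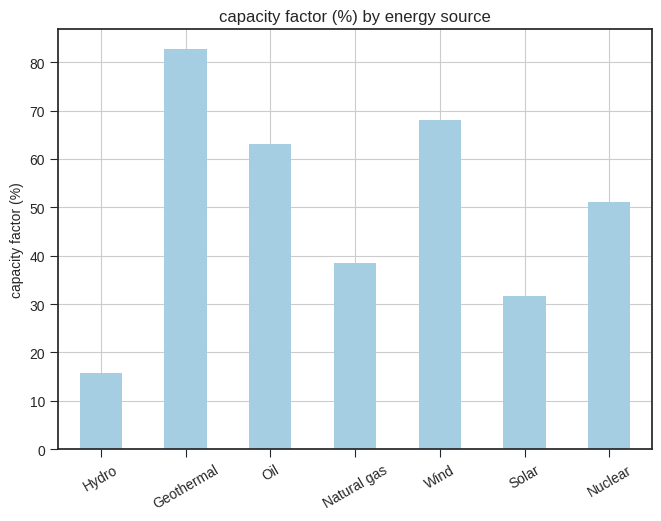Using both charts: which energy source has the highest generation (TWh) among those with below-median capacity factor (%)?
Chart 2 median capacity factor (%) ≈ 50; below-median energy sources: Hydro, Natural gas, Solar. Among those, Natural gas has the highest generation (TWh) (≈ 400).

Natural gas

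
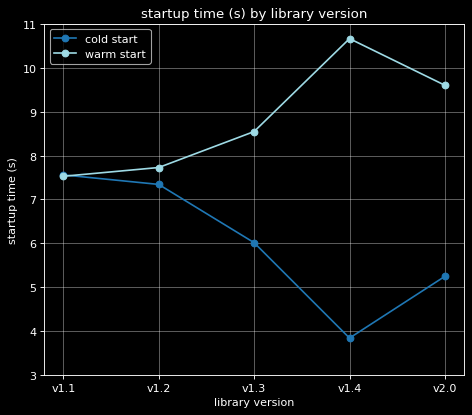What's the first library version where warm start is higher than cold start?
v1.1: warm start ≈ 8 vs cold start ≈ 8 (not yet); v1.2: warm start ≈ 8 vs cold start ≈ 7 (first crossover).

v1.2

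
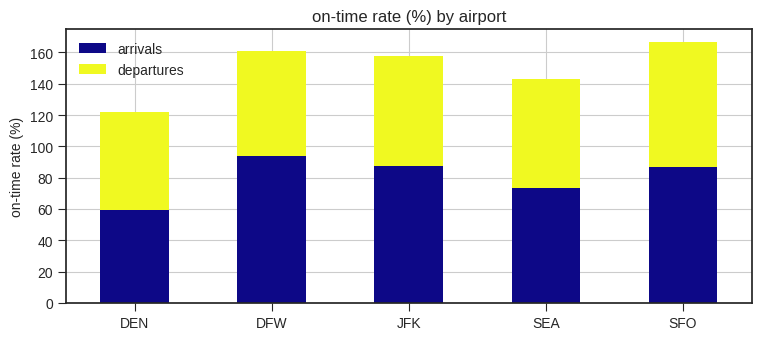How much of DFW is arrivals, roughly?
≈ 100

arrivals top ≈ 100, bottom ≈ 0; segment ≈ 100.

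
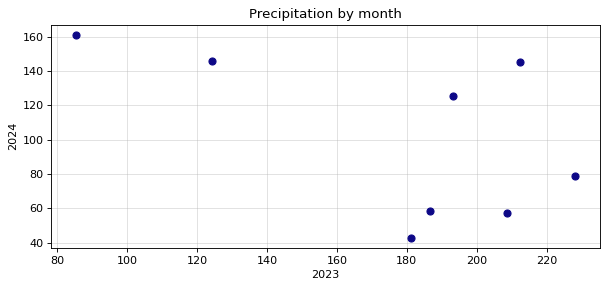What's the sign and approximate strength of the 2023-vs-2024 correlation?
negative, moderate

Points are negatively correlated; moderate (|r| ≈ 0.6).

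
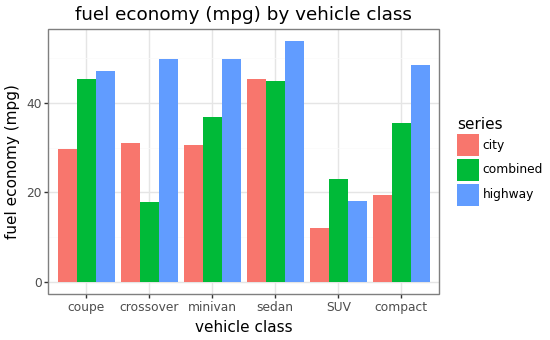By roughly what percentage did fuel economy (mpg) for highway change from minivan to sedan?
minivan ≈ 50, sedan ≈ 55; (55 − 50) / 50 ≈ +10%.

≈ +10%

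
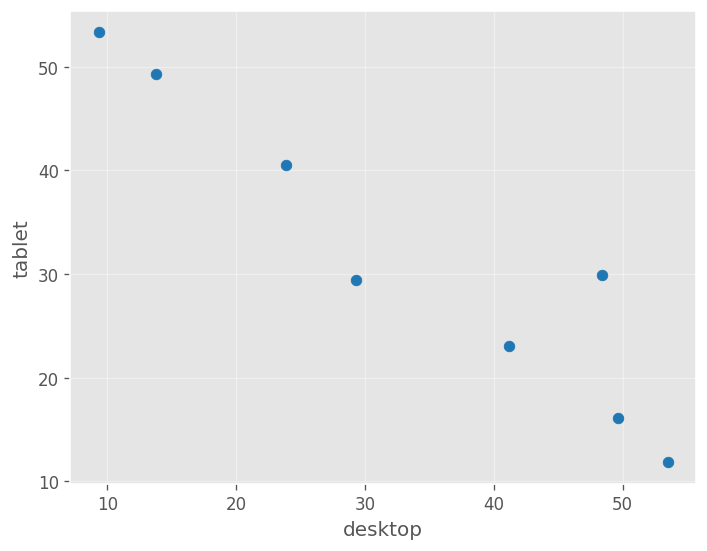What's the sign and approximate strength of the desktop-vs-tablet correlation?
negative, strong

Points are negatively correlated; strong (|r| ≈ 0.9).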